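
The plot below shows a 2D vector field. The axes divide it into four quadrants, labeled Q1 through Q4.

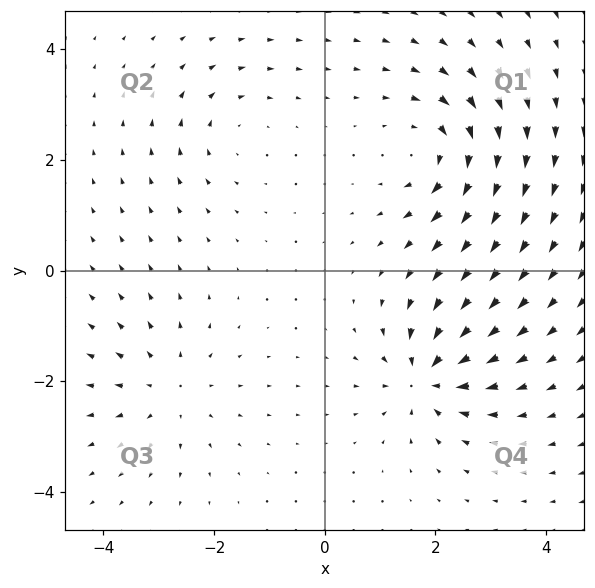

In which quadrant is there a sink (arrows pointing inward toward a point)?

The sink sits at approximately (1.9, -1.9), which lies in quadrant Q4. The divergence there is about -7, negative as expected for a sink.

Q4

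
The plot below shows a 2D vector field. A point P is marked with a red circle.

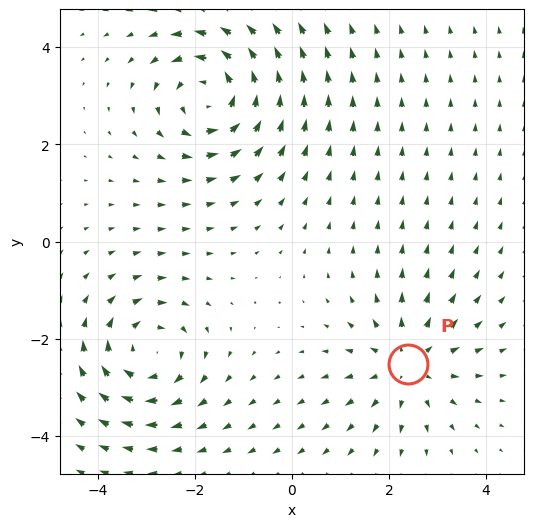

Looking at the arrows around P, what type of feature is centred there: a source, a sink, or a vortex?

source

At P (2.4, -2.5) the arrows spread outward. Divergence about +3, curl ≈0 — positive divergence with near-zero curl is a source.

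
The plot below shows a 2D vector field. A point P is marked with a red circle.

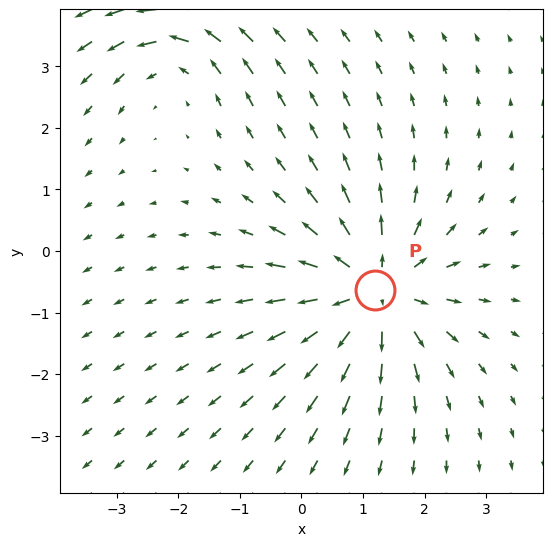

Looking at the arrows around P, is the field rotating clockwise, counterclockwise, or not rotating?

Near P at (1.2, -0.6) the arrows show no circulation. The curl there is ≈0.

not rotating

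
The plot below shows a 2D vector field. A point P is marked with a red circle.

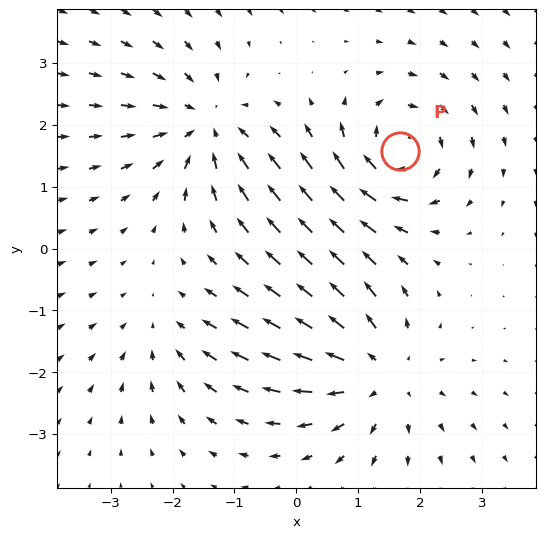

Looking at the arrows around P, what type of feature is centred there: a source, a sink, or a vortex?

At P (1.7, 1.6) the arrows circulate clockwise. Divergence ≈0, curl about -6 — near-zero divergence with nonzero curl is a vortex.

vortex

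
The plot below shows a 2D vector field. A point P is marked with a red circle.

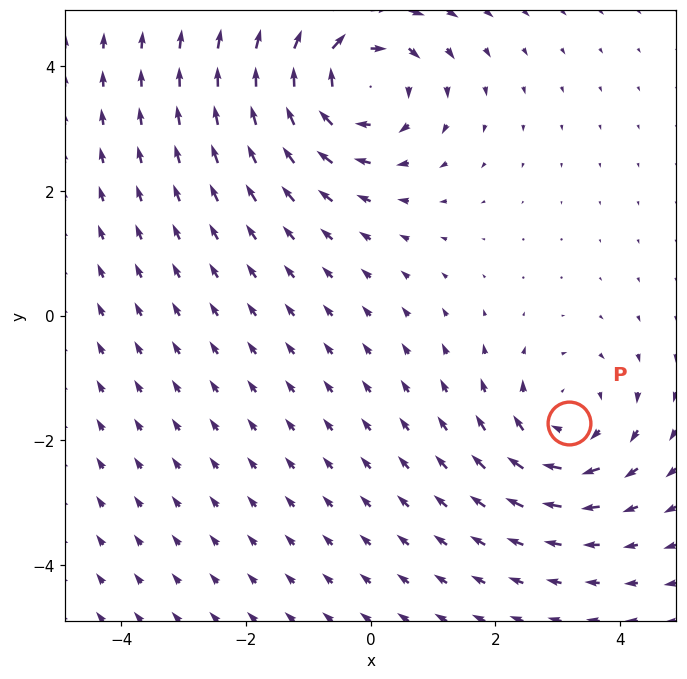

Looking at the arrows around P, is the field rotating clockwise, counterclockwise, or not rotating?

clockwise

Near P at (3.2, -1.7) the arrows circulate clockwise. The curl (z-component) there is about -3; negative curl means clockwise rotation.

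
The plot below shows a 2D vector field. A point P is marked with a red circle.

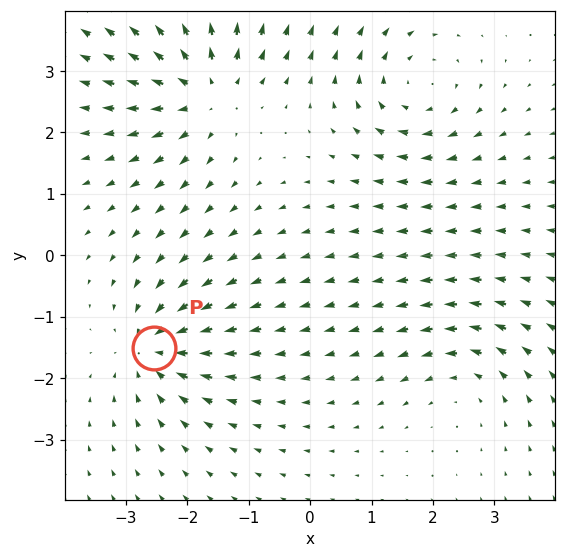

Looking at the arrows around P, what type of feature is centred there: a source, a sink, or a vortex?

sink

At P (-2.5, -1.5) the arrows converge inward. Divergence about -5, curl ≈0 — negative divergence with near-zero curl is a sink.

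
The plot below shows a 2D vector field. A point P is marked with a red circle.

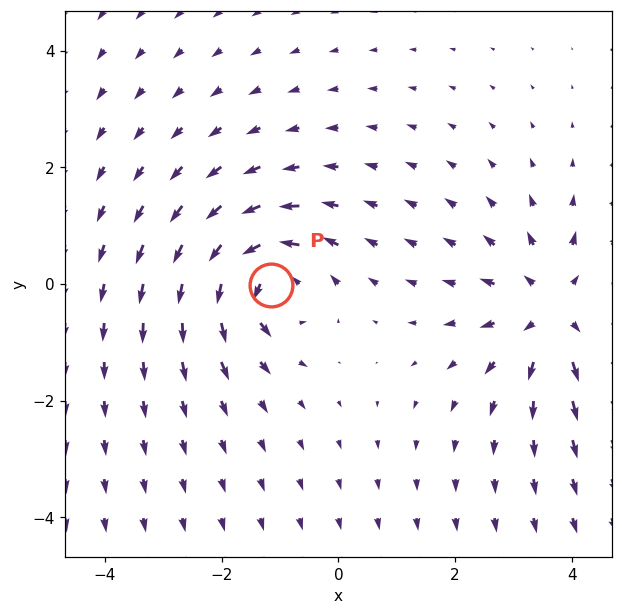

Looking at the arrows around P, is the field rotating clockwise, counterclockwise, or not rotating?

counterclockwise

Near P at (-1.2, -0.0) the arrows circulate counterclockwise. The curl (z-component) there is about +3; positive curl means counterclockwise rotation.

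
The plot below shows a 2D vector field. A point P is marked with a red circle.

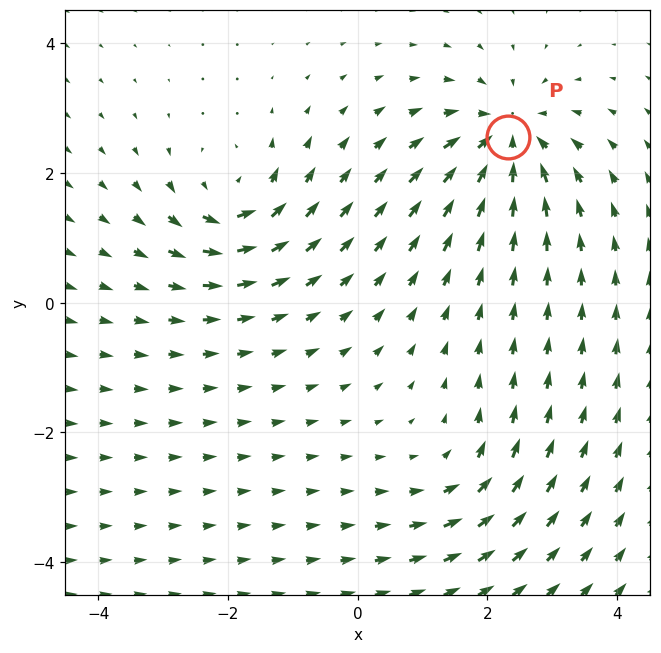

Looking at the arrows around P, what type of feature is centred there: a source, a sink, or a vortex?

At P (2.3, 2.6) the arrows converge inward. Divergence about -6, curl ≈0 — negative divergence with near-zero curl is a sink.

sink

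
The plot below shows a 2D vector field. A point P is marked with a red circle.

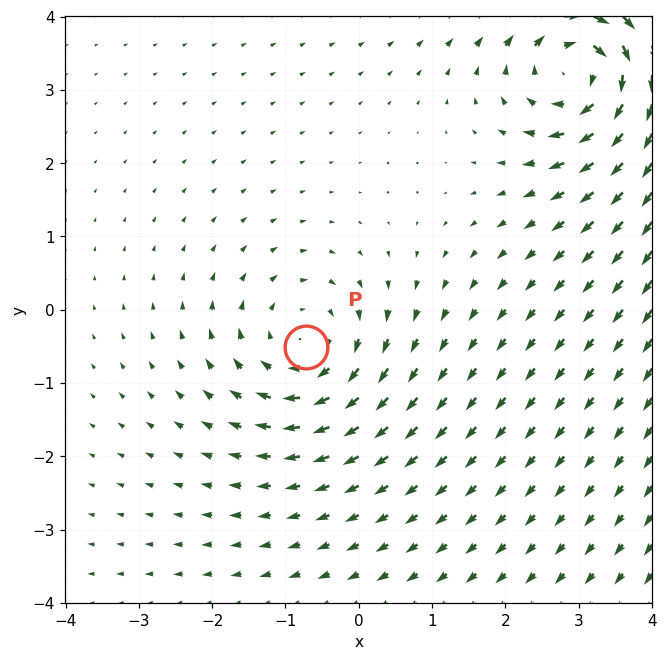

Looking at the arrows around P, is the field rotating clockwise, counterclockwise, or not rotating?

Near P at (-0.7, -0.5) the arrows circulate clockwise. The curl (z-component) there is about -3; negative curl means clockwise rotation.

clockwise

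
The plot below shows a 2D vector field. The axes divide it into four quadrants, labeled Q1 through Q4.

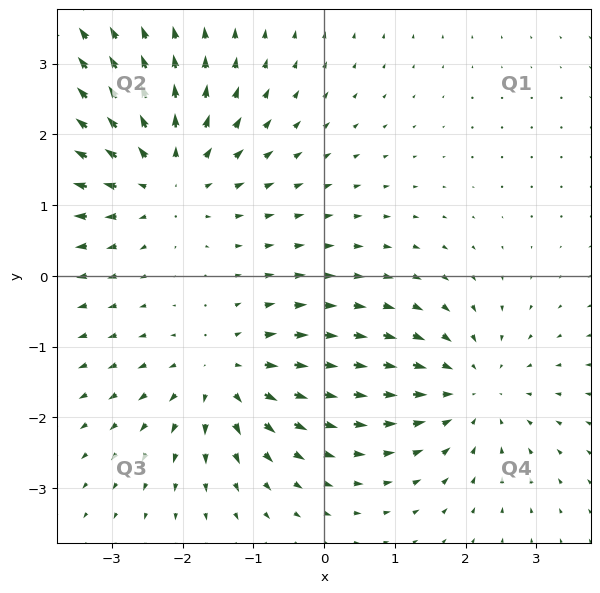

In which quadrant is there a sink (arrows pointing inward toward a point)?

The sink sits at approximately (2.1, -1.6), which lies in quadrant Q4. The divergence there is about -4, negative as expected for a sink.

Q4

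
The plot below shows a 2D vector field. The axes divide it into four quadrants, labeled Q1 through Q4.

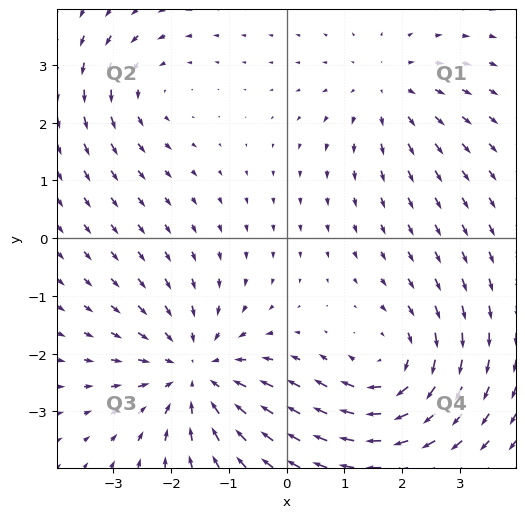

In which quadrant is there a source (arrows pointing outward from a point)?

The source sits at approximately (1.7, 2.6), which lies in quadrant Q1. The divergence there is about +2, positive as expected for a source.

Q1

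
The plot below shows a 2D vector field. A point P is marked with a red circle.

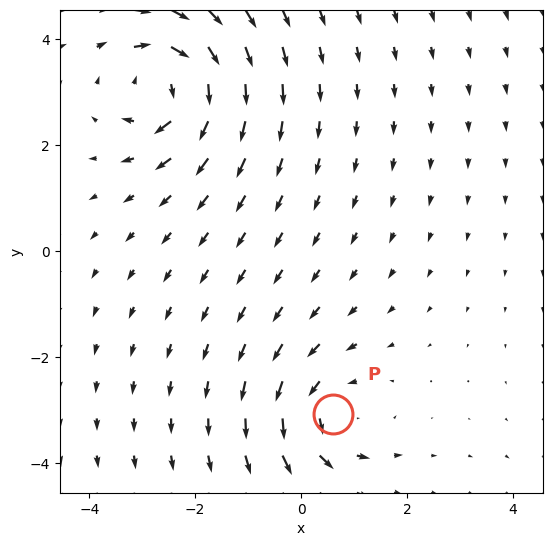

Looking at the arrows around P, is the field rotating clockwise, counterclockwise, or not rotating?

counterclockwise

Near P at (0.6, -3.1) the arrows circulate counterclockwise. The curl (z-component) there is about +3; positive curl means counterclockwise rotation.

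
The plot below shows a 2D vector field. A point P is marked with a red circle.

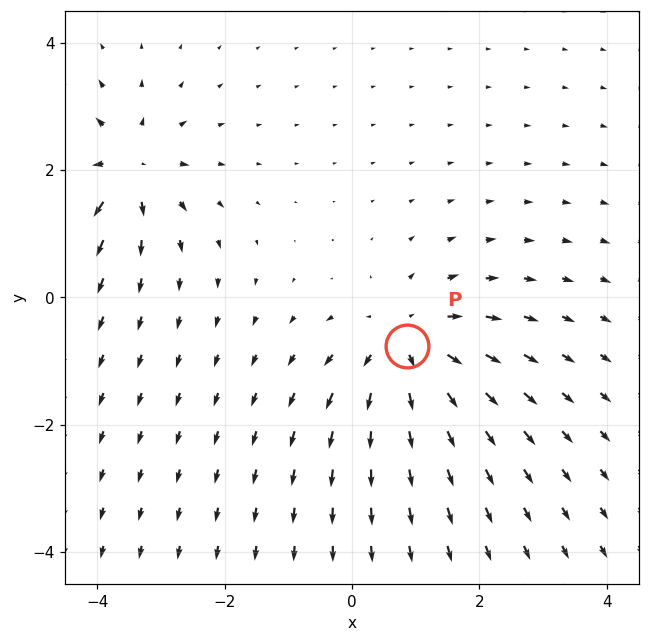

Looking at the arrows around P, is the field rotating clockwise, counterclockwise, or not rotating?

Near P at (0.9, -0.8) the arrows show no circulation. The curl there is ≈0.

not rotating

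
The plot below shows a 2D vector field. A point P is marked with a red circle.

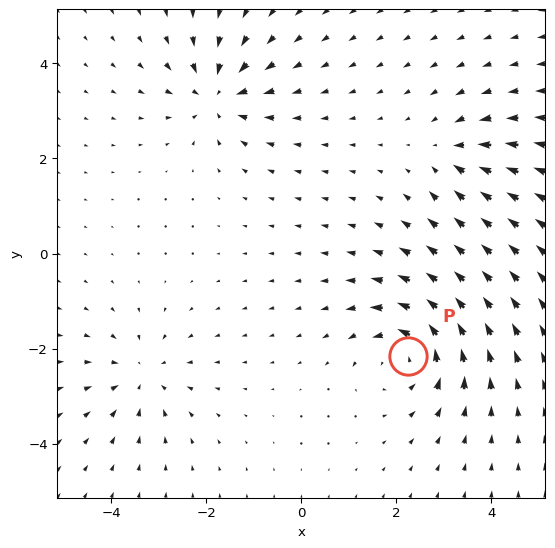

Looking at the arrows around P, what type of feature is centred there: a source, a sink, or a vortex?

vortex

At P (2.3, -2.1) the arrows circulate counterclockwise. Divergence ≈0, curl about +6 — near-zero divergence with nonzero curl is a vortex.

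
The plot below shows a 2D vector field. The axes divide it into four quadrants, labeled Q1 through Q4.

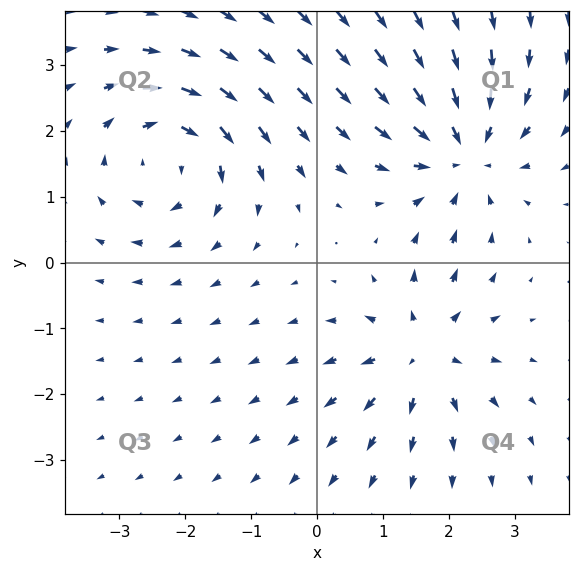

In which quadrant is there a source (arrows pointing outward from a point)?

The source sits at approximately (1.6, -1.4), which lies in quadrant Q4. The divergence there is about +5, positive as expected for a source.

Q4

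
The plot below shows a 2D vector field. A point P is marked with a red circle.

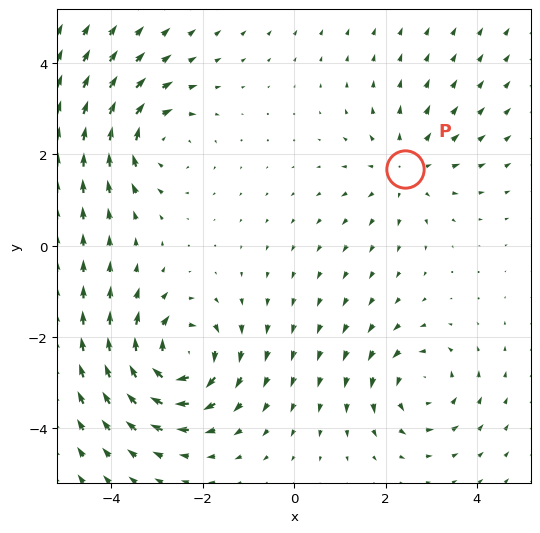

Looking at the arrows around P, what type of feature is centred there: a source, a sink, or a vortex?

source

At P (2.4, 1.7) the arrows spread outward. Divergence about +2, curl ≈0 — positive divergence with near-zero curl is a source.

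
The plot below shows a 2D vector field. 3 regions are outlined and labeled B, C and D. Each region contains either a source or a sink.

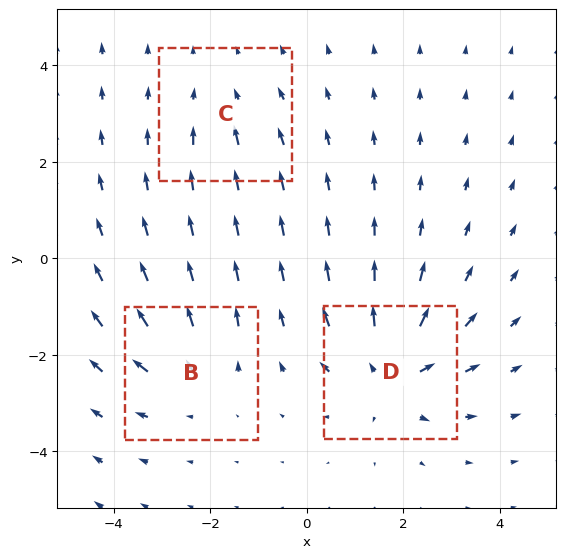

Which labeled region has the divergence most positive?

D

Divergence at each region's feature centre — B: about +3, C: about -2, D: about +5. Region D is most positive.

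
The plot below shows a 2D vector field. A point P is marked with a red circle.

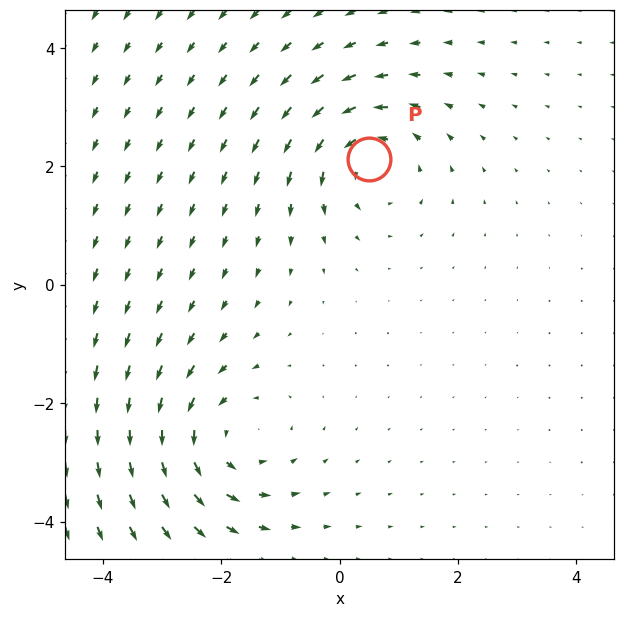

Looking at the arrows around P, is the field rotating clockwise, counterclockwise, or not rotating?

counterclockwise

Near P at (0.5, 2.1) the arrows circulate counterclockwise. The curl (z-component) there is about +5; positive curl means counterclockwise rotation.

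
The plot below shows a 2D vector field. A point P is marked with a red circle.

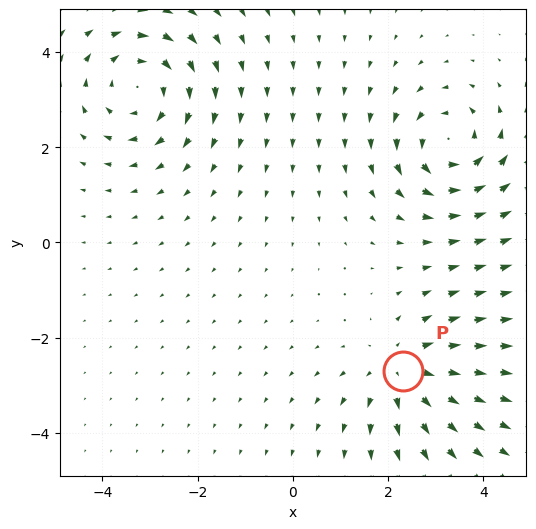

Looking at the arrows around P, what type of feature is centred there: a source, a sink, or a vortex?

source

At P (2.3, -2.7) the arrows spread outward. Divergence about +4, curl ≈0 — positive divergence with near-zero curl is a source.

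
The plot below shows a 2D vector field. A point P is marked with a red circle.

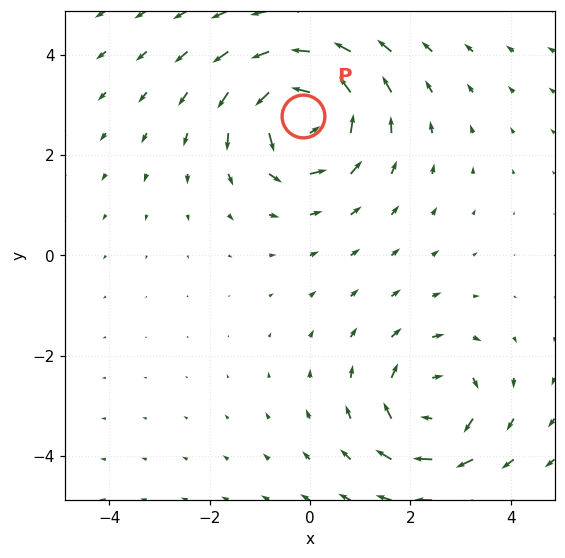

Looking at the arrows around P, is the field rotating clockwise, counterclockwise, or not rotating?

counterclockwise

Near P at (-0.1, 2.8) the arrows circulate counterclockwise. The curl (z-component) there is about +6; positive curl means counterclockwise rotation.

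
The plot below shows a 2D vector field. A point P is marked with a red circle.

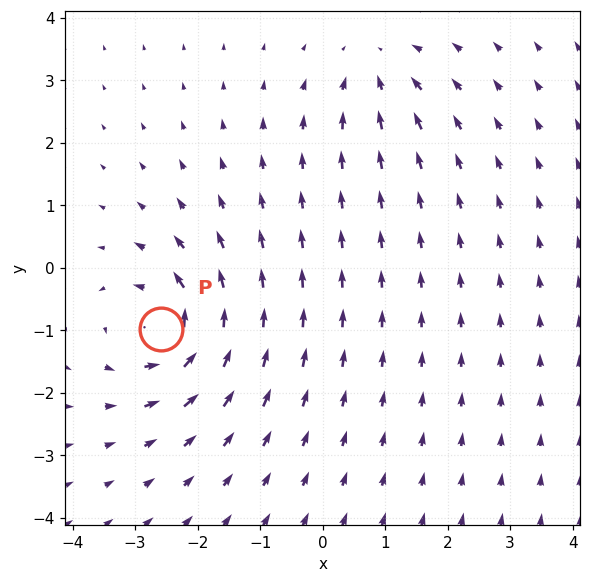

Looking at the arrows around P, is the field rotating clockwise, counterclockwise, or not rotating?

counterclockwise

Near P at (-2.6, -1.0) the arrows circulate counterclockwise. The curl (z-component) there is about +6; positive curl means counterclockwise rotation.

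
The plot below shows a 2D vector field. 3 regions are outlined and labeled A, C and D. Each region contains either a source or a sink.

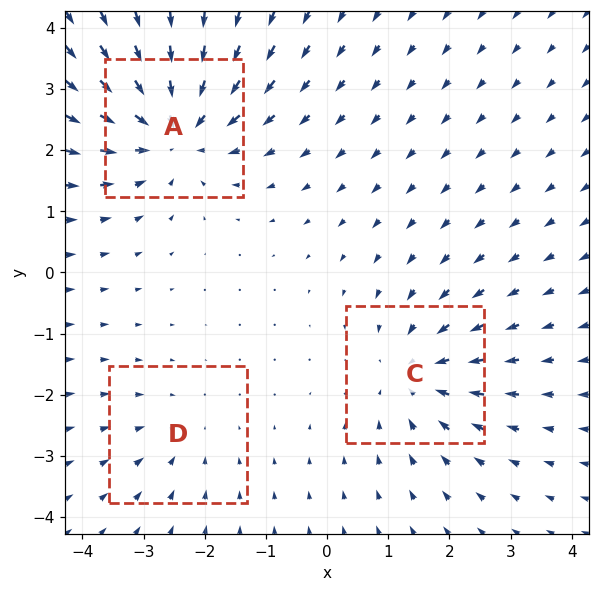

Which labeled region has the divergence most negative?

Divergence at each region's feature centre — A: about -4, C: about -3, D: about -2. Region A is most negative.

A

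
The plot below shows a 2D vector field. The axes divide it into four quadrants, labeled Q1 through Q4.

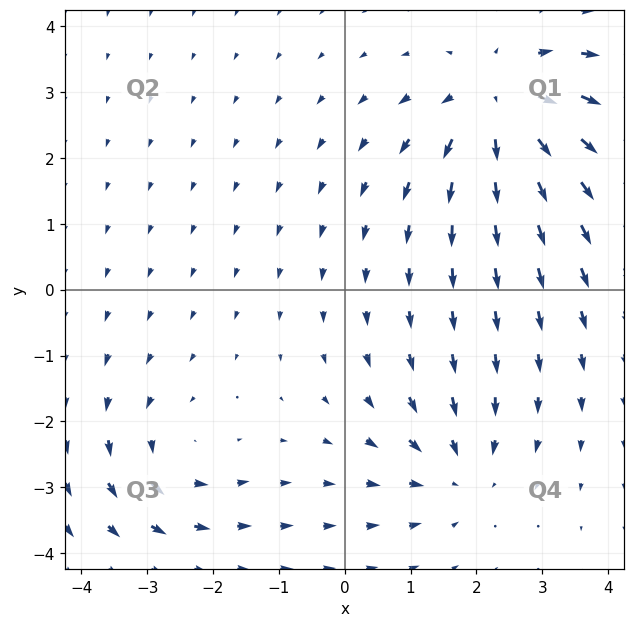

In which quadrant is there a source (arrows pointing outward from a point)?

Q1

The source sits at approximately (2.4, 2.8), which lies in quadrant Q1. The divergence there is about +4, positive as expected for a source.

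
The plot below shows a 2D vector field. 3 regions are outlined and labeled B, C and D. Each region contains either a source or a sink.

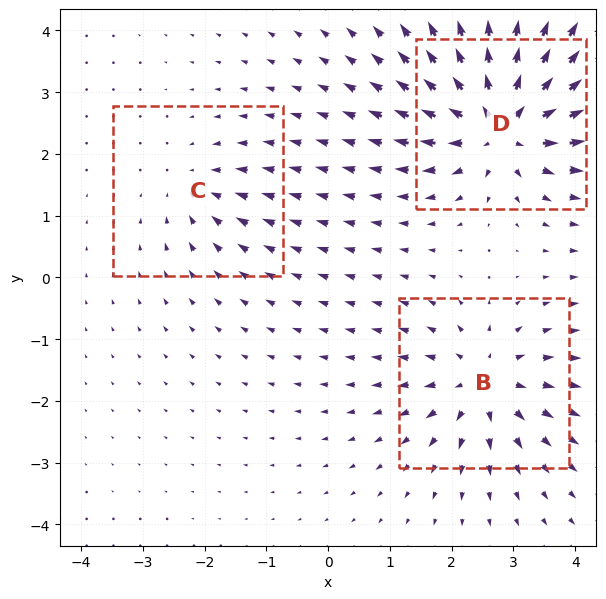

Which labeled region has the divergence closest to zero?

Divergence at each region's feature centre — B: about +4, C: about -2, D: about +6. Region C is closest to zero.

C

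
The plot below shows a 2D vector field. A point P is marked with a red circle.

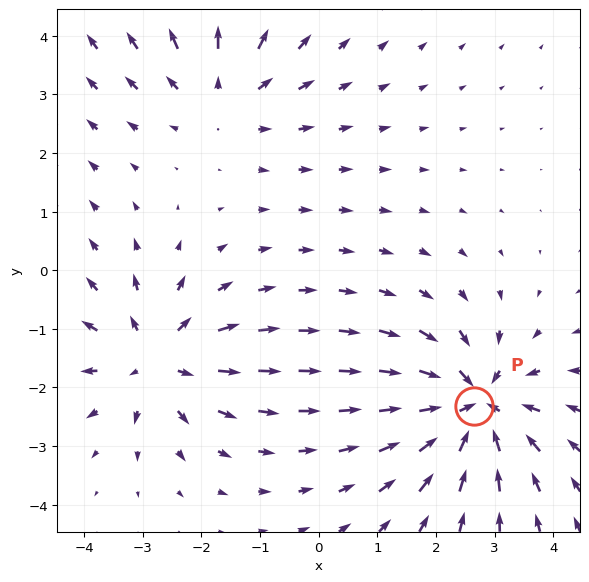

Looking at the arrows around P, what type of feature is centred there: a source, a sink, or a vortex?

At P (2.6, -2.3) the arrows converge inward. Divergence about -4, curl ≈0 — negative divergence with near-zero curl is a sink.

sink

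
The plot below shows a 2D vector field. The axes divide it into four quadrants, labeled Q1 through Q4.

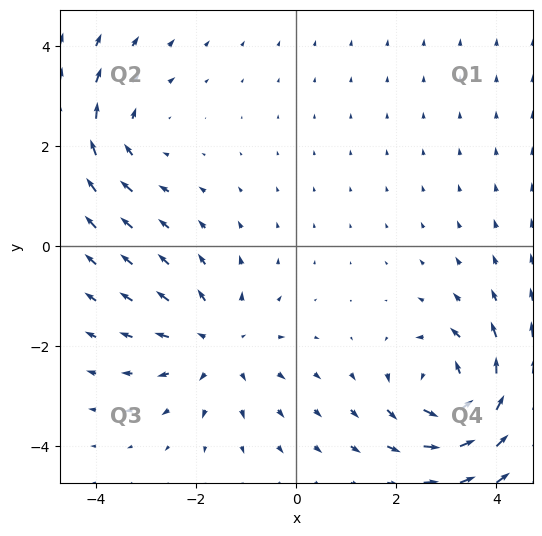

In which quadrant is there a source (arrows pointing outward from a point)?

The source sits at approximately (-1.6, -2.0), which lies in quadrant Q3. The divergence there is about +3, positive as expected for a source.

Q3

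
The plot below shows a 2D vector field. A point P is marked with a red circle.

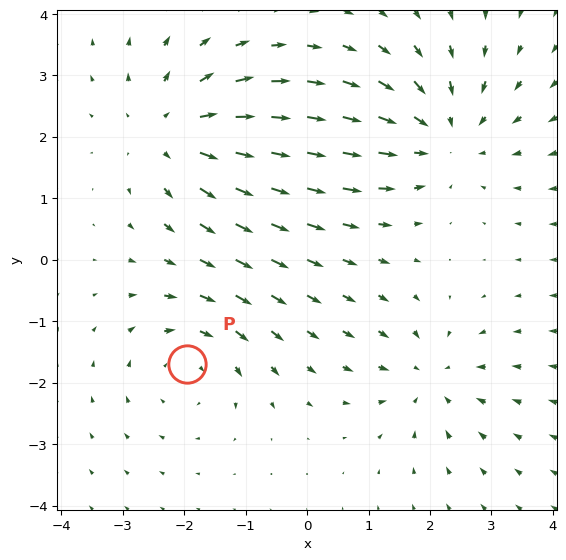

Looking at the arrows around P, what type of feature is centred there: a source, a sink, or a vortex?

vortex

At P (-1.9, -1.7) the arrows circulate clockwise. Divergence ≈0, curl about -3 — near-zero divergence with nonzero curl is a vortex.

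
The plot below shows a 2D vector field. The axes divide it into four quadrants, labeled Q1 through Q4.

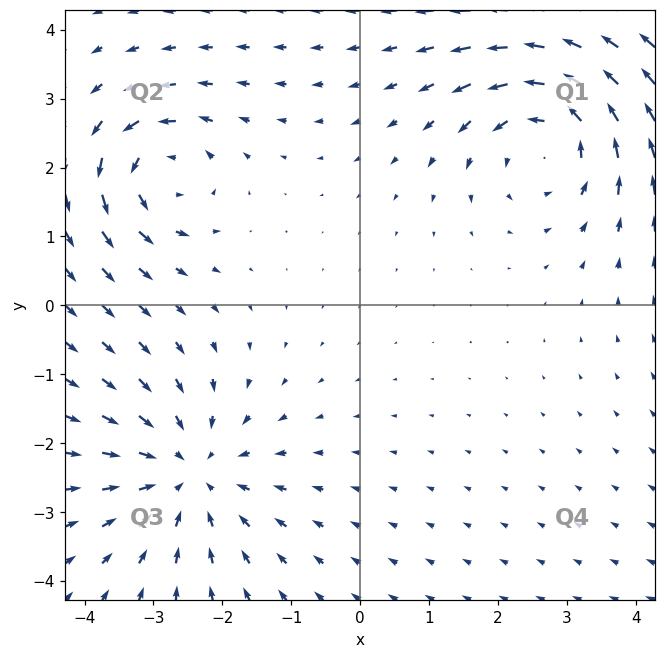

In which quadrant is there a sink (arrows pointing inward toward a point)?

The sink sits at approximately (-2.5, -2.4), which lies in quadrant Q3. The divergence there is about -3, negative as expected for a sink.

Q3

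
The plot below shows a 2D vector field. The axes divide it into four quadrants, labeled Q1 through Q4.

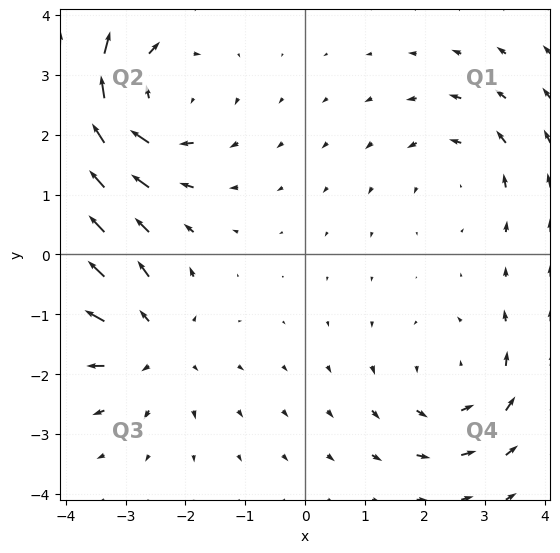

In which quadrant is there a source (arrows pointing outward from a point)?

The source sits at approximately (-2.6, -1.5), which lies in quadrant Q3. The divergence there is about +4, positive as expected for a source.

Q3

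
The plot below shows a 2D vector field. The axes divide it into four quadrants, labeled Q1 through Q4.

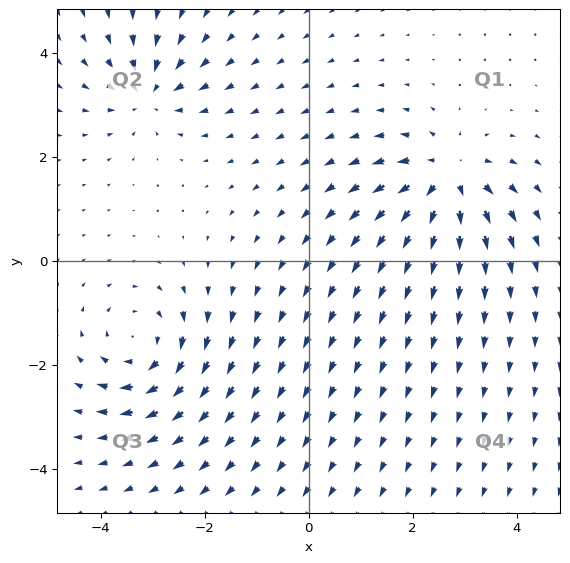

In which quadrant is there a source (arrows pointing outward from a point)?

Q1

The source sits at approximately (2.7, 1.6), which lies in quadrant Q1. The divergence there is about +6, positive as expected for a source.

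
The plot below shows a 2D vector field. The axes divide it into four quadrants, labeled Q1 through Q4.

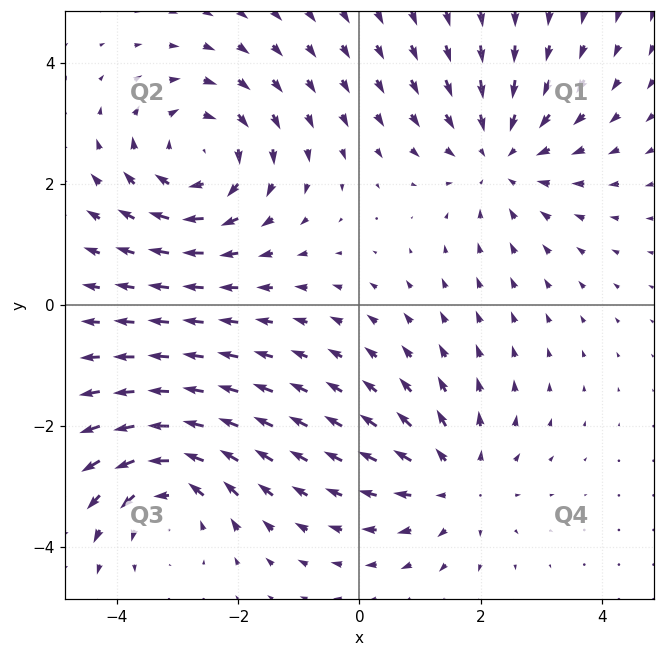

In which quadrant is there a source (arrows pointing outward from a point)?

The source sits at approximately (1.6, -2.9), which lies in quadrant Q4. The divergence there is about +4, positive as expected for a source.

Q4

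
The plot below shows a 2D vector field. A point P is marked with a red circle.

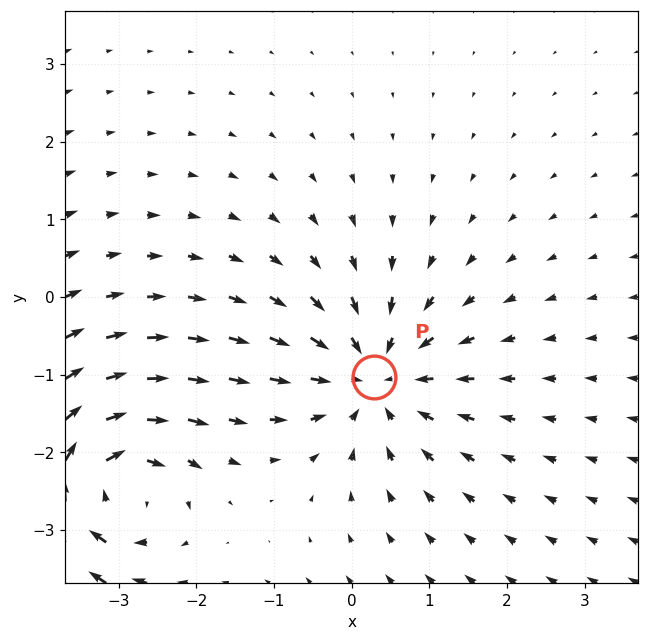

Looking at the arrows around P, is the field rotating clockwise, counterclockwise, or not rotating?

Near P at (0.3, -1.0) the arrows show no circulation. The curl there is ≈0.

not rotating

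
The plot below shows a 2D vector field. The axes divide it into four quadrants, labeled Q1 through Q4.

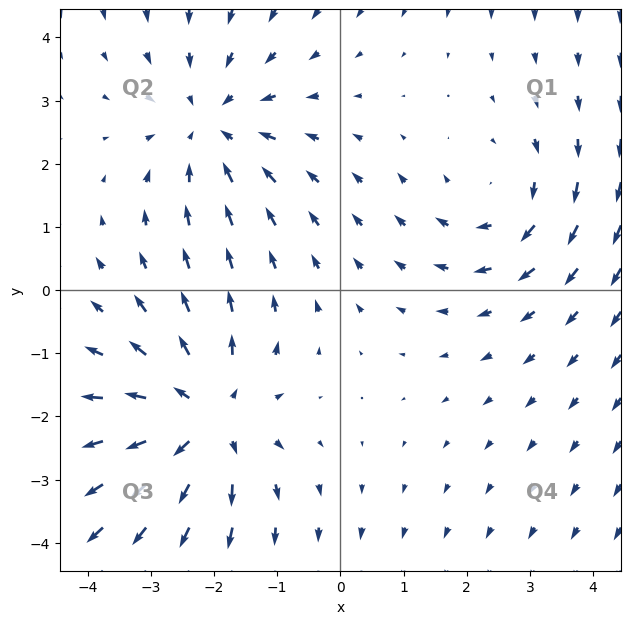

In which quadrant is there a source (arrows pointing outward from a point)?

Q3

The source sits at approximately (-2.2, -2.0), which lies in quadrant Q3. The divergence there is about +4, positive as expected for a source.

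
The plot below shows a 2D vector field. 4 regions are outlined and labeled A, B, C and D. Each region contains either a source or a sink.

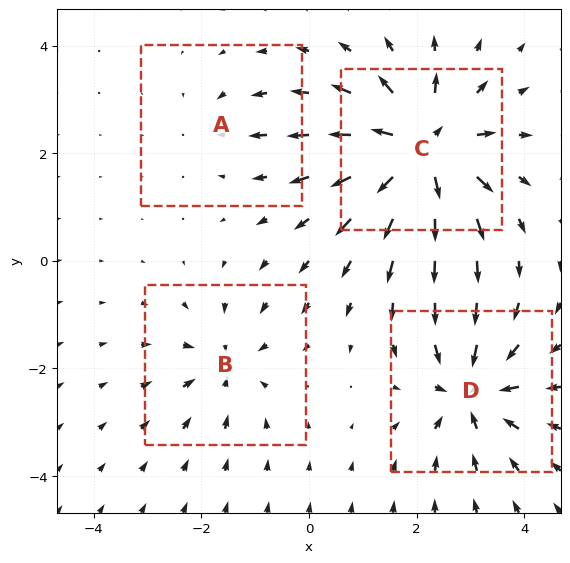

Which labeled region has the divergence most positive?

C

Divergence at each region's feature centre — A: about -3, B: about -4, C: about +9, D: about -6. Region C is most positive.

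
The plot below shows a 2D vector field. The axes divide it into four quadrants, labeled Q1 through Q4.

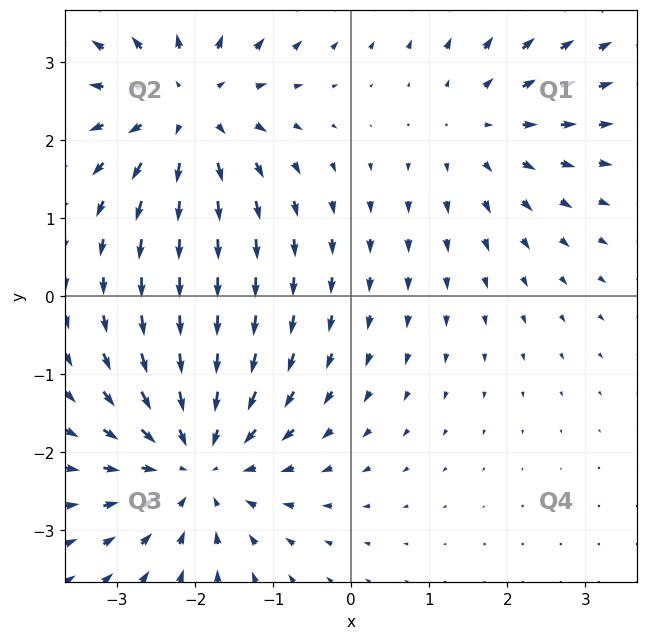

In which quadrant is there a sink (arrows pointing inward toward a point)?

Q3

The sink sits at approximately (-2.0, -2.1), which lies in quadrant Q3. The divergence there is about -4, negative as expected for a sink.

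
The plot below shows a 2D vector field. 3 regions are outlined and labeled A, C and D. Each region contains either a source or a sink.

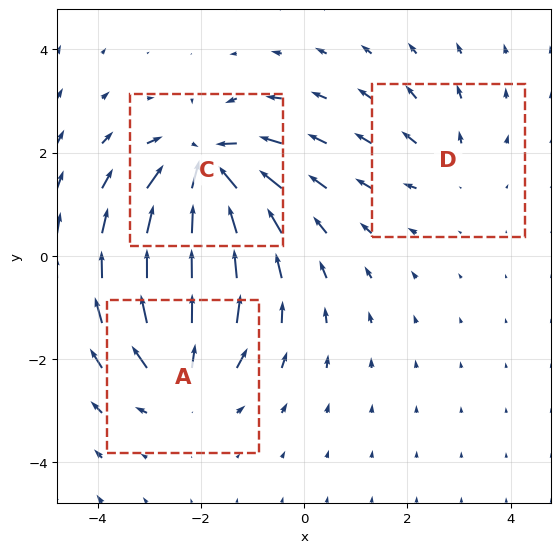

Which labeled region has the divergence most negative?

Divergence at each region's feature centre — A: about +4, C: about -6, D: about +2. Region C is most negative.

C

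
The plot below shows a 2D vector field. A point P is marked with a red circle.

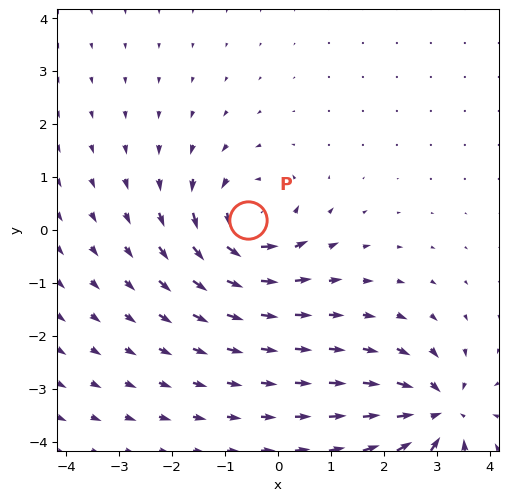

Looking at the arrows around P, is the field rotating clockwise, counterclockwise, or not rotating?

Near P at (-0.6, 0.2) the arrows circulate counterclockwise. The curl (z-component) there is about +5; positive curl means counterclockwise rotation.

counterclockwise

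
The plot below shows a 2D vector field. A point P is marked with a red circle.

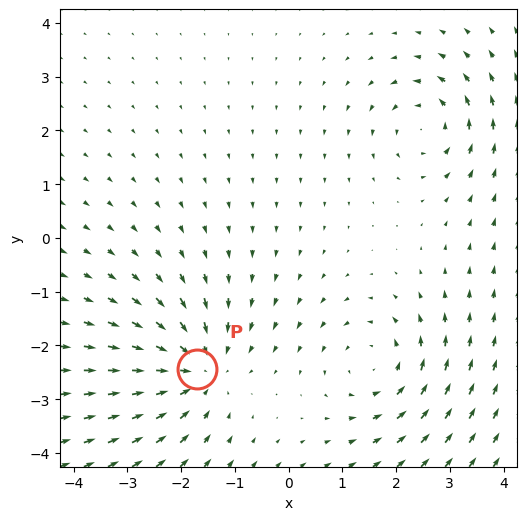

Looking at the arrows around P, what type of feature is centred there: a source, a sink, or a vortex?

At P (-1.7, -2.4) the arrows converge inward. Divergence about -4, curl ≈0 — negative divergence with near-zero curl is a sink.

sink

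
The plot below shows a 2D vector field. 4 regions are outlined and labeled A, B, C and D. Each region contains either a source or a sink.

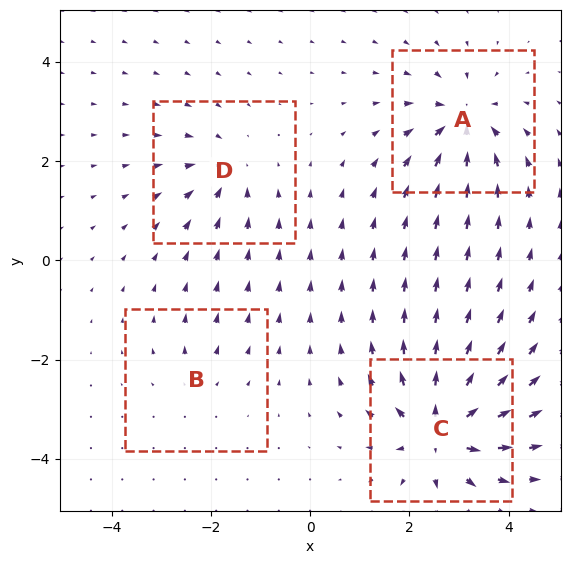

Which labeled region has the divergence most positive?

C

Divergence at each region's feature centre — A: about -6, B: about +2, C: about +8, D: about -4. Region C is most positive.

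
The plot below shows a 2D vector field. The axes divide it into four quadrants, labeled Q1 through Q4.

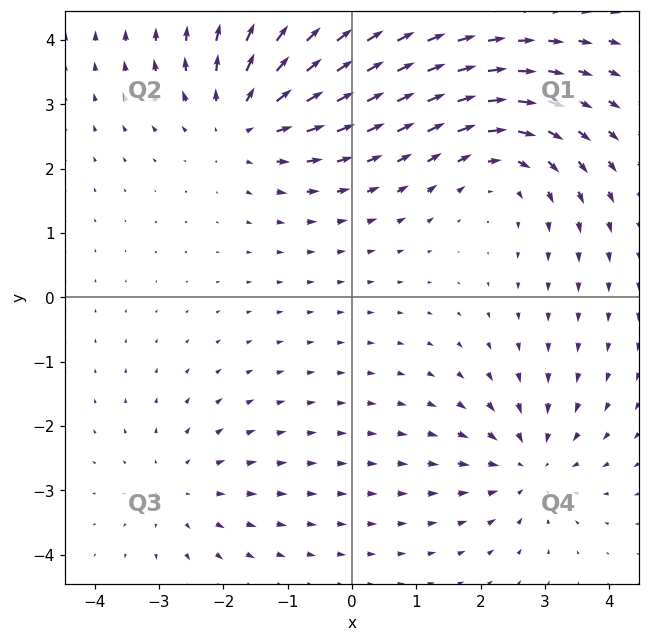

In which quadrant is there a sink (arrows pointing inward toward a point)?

The sink sits at approximately (2.7, -2.6), which lies in quadrant Q4. The divergence there is about -4, negative as expected for a sink.

Q4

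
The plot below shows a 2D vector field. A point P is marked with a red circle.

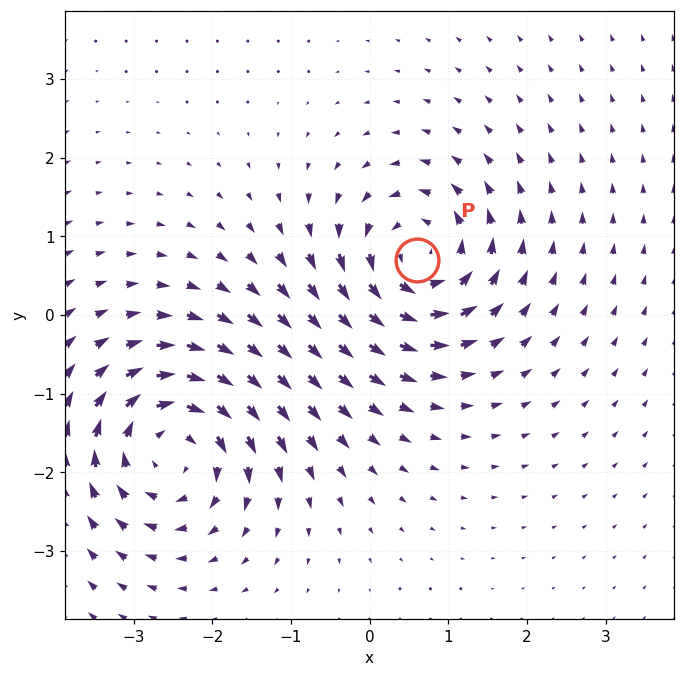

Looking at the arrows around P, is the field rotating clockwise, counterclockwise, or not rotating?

Near P at (0.6, 0.7) the arrows circulate counterclockwise. The curl (z-component) there is about +6; positive curl means counterclockwise rotation.

counterclockwise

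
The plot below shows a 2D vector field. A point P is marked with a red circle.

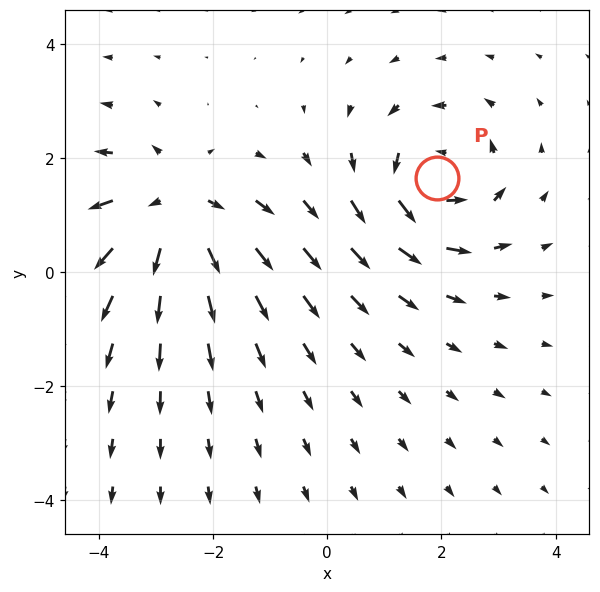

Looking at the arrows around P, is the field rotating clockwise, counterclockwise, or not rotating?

Near P at (1.9, 1.6) the arrows circulate counterclockwise. The curl (z-component) there is about +5; positive curl means counterclockwise rotation.

counterclockwise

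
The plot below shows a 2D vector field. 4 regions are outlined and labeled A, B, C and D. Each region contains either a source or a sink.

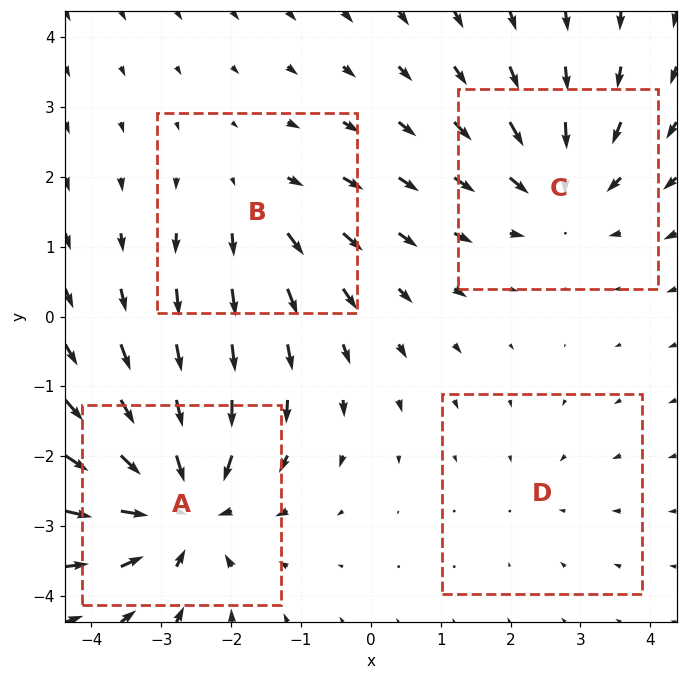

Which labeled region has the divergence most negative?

A

Divergence at each region's feature centre — A: about -6, B: about +3, C: about -4, D: about -2. Region A is most negative.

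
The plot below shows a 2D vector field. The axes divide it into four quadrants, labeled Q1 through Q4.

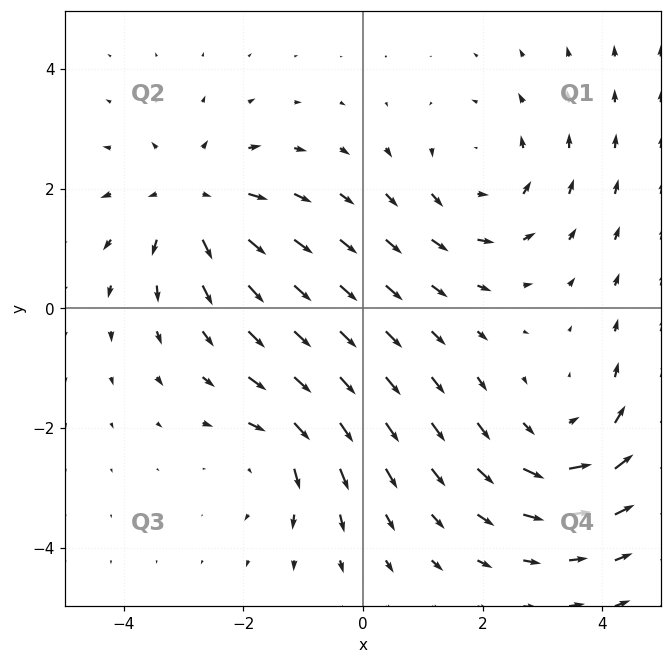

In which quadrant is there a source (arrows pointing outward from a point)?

The source sits at approximately (-2.8, 1.8), which lies in quadrant Q2. The divergence there is about +4, positive as expected for a source.

Q2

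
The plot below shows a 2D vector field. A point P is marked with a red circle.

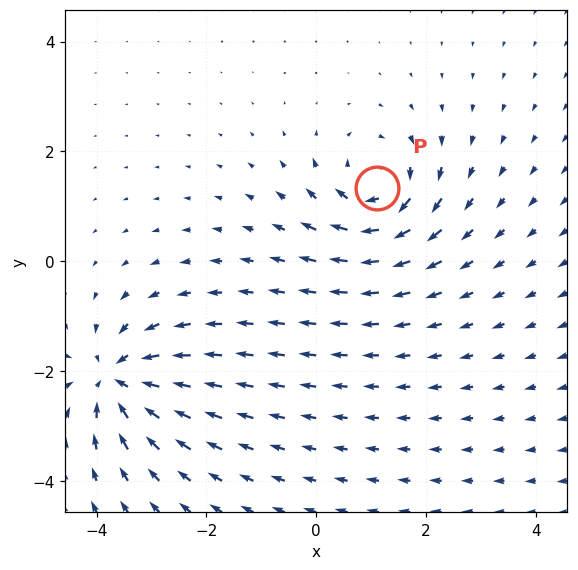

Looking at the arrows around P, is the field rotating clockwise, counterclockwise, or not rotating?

clockwise

Near P at (1.1, 1.3) the arrows circulate clockwise. The curl (z-component) there is about -4; negative curl means clockwise rotation.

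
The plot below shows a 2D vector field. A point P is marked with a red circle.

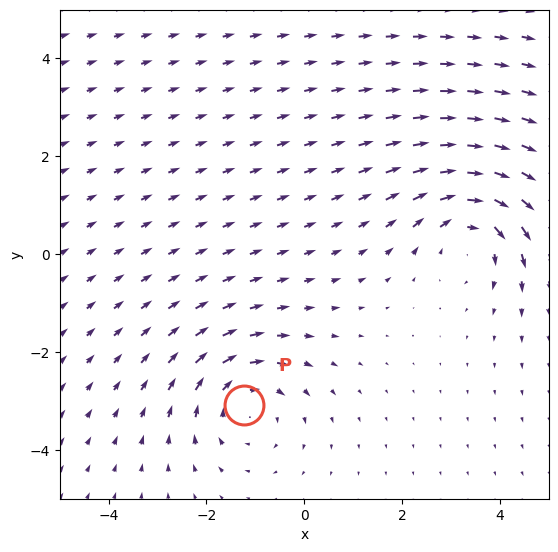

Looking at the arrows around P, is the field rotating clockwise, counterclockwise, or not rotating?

clockwise

Near P at (-1.2, -3.1) the arrows circulate clockwise. The curl (z-component) there is about -3; negative curl means clockwise rotation.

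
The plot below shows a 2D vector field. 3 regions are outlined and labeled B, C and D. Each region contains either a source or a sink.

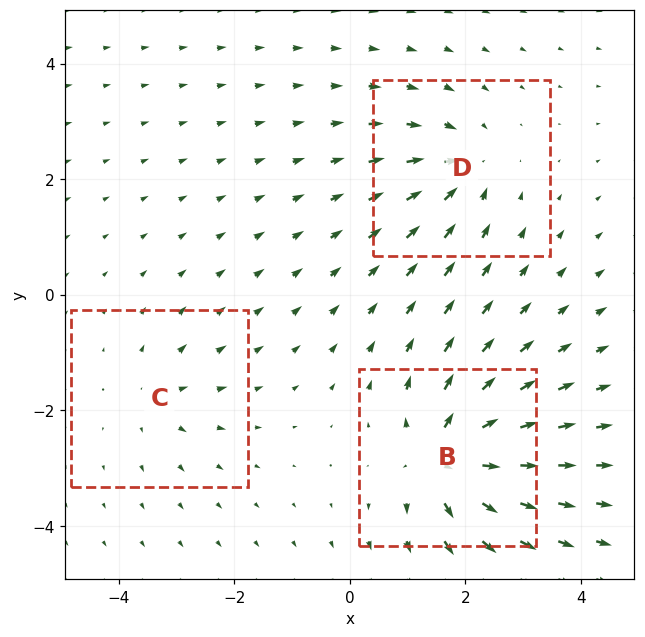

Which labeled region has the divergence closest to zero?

Divergence at each region's feature centre — B: about +6, C: about +2, D: about -4. Region C is closest to zero.

C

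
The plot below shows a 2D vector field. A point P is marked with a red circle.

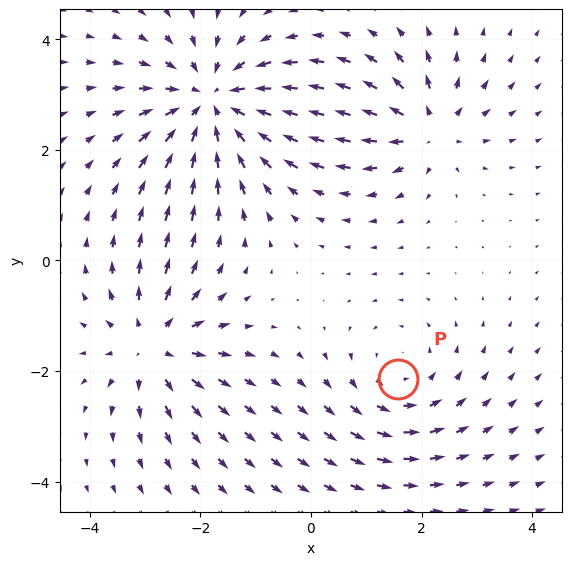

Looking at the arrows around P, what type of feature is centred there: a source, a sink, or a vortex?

At P (1.6, -2.2) the arrows circulate counterclockwise. Divergence ≈0, curl about +3 — near-zero divergence with nonzero curl is a vortex.

vortex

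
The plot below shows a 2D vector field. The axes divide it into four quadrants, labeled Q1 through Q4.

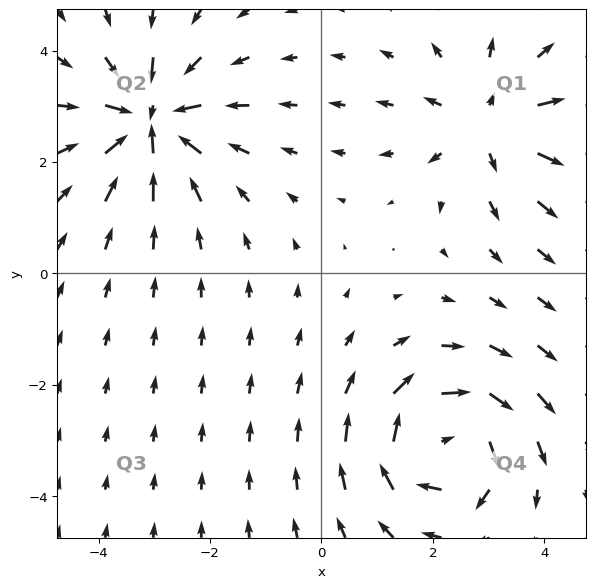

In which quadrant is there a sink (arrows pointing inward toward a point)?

Q2

The sink sits at approximately (-3.1, 2.7), which lies in quadrant Q2. The divergence there is about -6, negative as expected for a sink.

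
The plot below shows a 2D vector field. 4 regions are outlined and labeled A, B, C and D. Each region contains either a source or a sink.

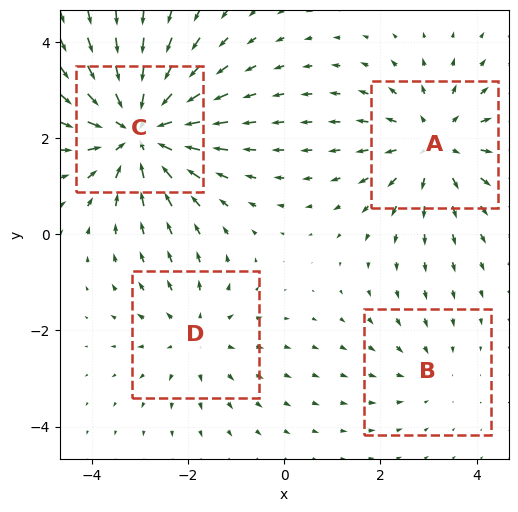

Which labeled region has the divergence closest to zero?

Divergence at each region's feature centre — A: about +4, B: about -2, C: about -6, D: about +3. Region B is closest to zero.

B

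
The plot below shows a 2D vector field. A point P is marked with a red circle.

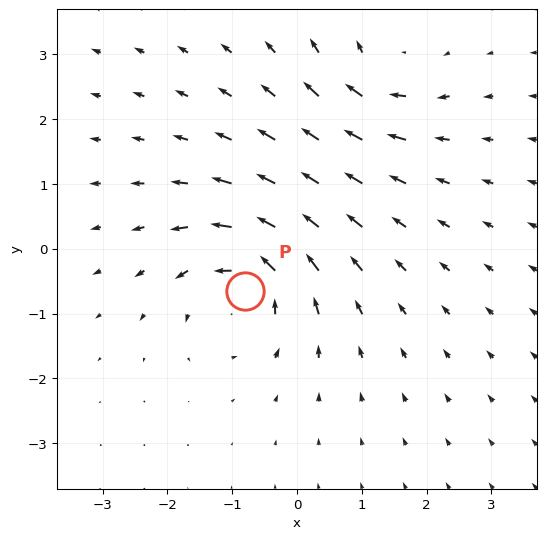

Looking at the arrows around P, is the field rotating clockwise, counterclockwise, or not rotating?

Near P at (-0.8, -0.7) the arrows circulate counterclockwise. The curl (z-component) there is about +7; positive curl means counterclockwise rotation.

counterclockwise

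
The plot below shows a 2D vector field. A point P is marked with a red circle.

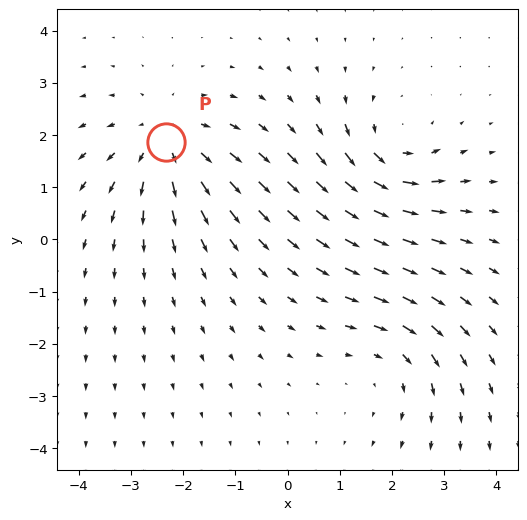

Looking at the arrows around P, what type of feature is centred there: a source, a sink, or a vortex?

source

At P (-2.3, 1.9) the arrows spread outward. Divergence about +4, curl ≈0 — positive divergence with near-zero curl is a source.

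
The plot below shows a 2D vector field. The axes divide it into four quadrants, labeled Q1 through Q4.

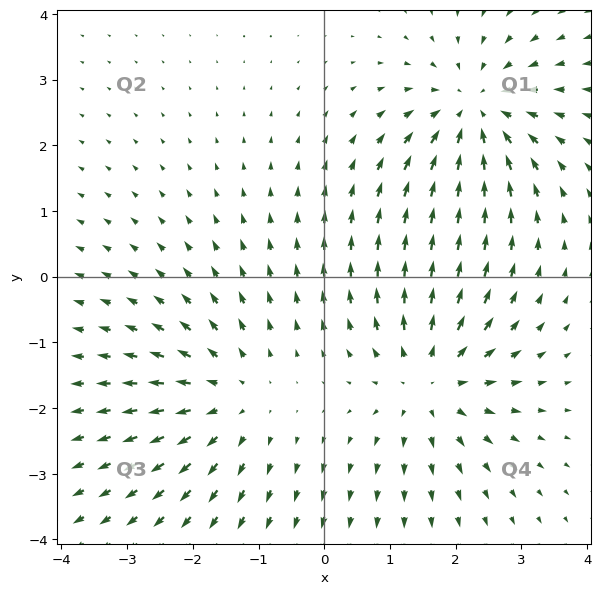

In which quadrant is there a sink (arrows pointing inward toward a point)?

The sink sits at approximately (2.3, 2.5), which lies in quadrant Q1. The divergence there is about -4, negative as expected for a sink.

Q1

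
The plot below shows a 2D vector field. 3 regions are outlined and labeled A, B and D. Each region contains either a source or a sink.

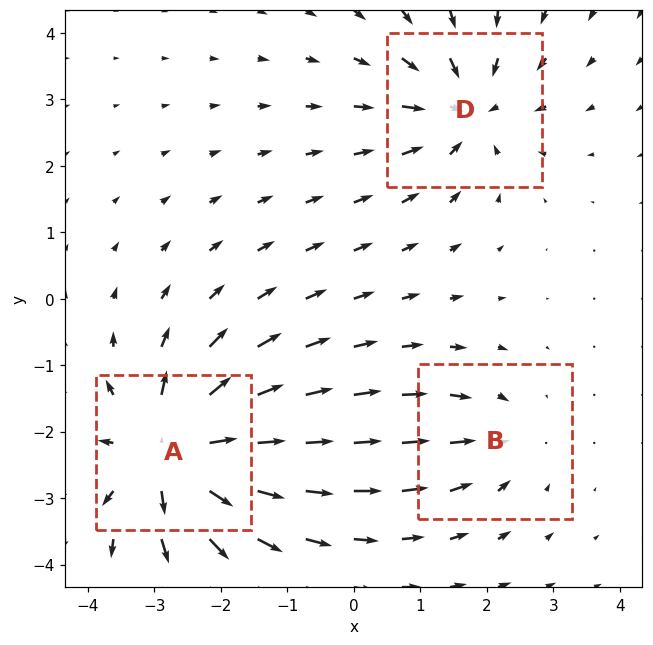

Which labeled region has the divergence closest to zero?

Divergence at each region's feature centre — A: about +5, B: about -2, D: about -4. Region B is closest to zero.

B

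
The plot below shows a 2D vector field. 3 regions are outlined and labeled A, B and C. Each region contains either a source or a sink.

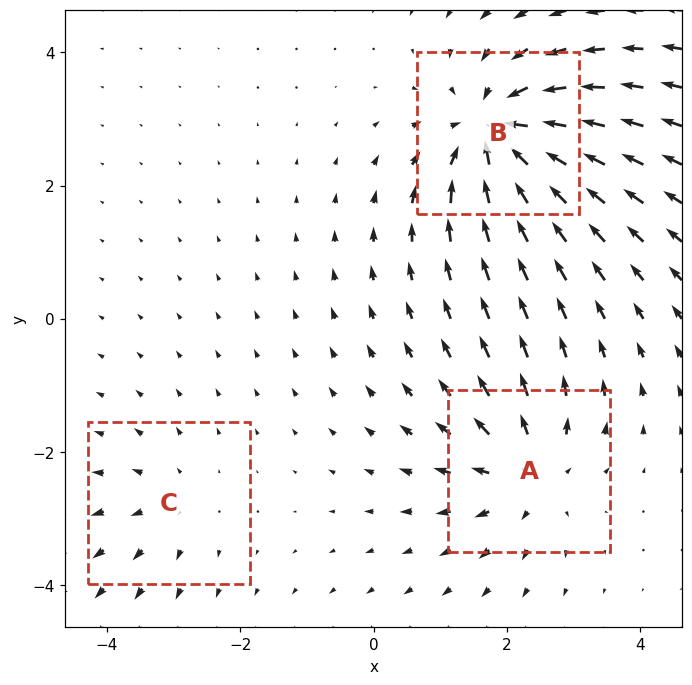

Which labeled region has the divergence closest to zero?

Divergence at each region's feature centre — A: about +4, B: about -6, C: about +2. Region C is closest to zero.

C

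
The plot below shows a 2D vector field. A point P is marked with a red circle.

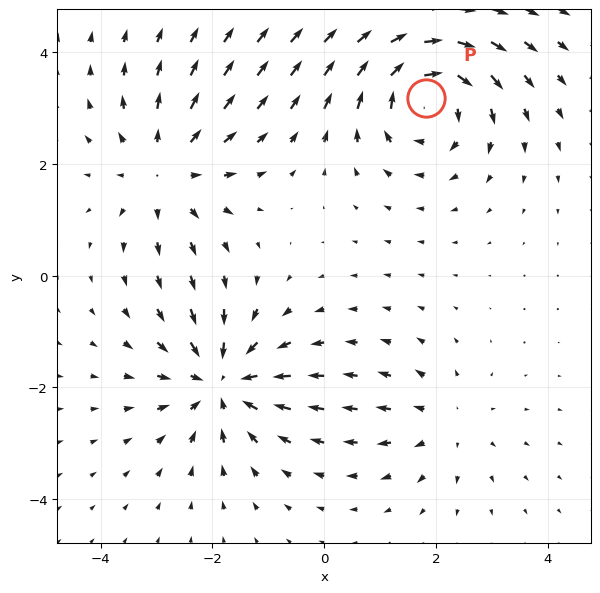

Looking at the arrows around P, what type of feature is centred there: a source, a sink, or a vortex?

vortex

At P (1.8, 3.2) the arrows circulate clockwise. Divergence ≈0, curl about -6 — near-zero divergence with nonzero curl is a vortex.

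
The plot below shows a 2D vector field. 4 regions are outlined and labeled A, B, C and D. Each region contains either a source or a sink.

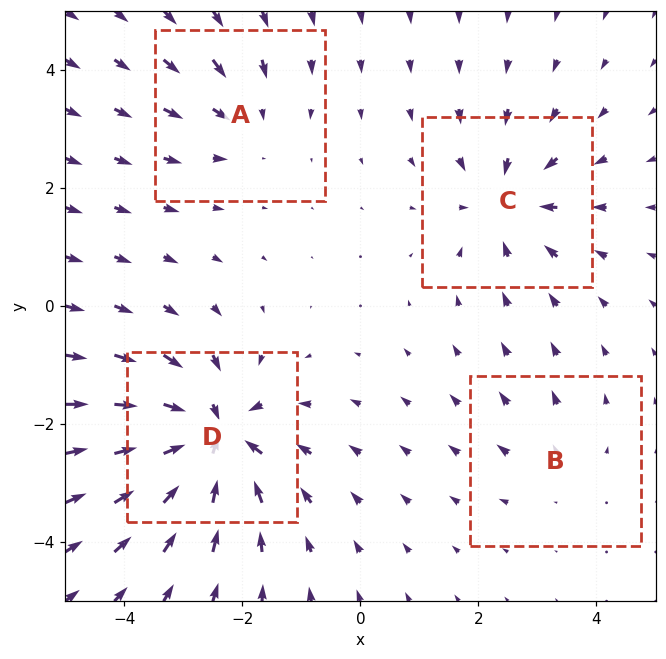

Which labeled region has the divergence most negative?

D

Divergence at each region's feature centre — A: about -3, B: about +2, C: about -5, D: about -8. Region D is most negative.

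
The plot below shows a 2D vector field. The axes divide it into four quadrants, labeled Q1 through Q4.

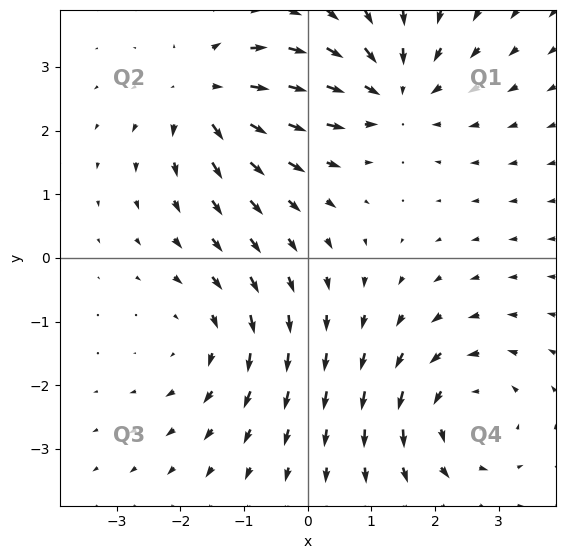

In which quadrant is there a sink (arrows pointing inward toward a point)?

The sink sits at approximately (1.3, 2.6), which lies in quadrant Q1. The divergence there is about -4, negative as expected for a sink.

Q1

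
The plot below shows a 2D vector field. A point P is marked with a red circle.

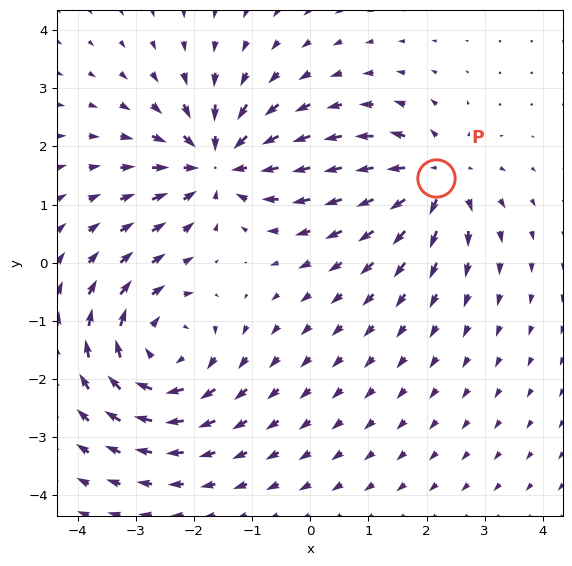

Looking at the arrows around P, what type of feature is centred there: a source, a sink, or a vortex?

At P (2.2, 1.5) the arrows spread outward. Divergence about +5, curl ≈0 — positive divergence with near-zero curl is a source.

source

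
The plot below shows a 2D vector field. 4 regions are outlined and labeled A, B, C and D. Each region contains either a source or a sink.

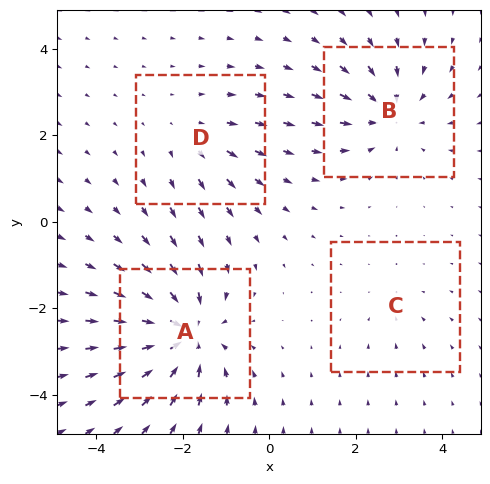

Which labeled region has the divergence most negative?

A

Divergence at each region's feature centre — A: about -7, B: about -5, C: about -2, D: about +3. Region A is most negative.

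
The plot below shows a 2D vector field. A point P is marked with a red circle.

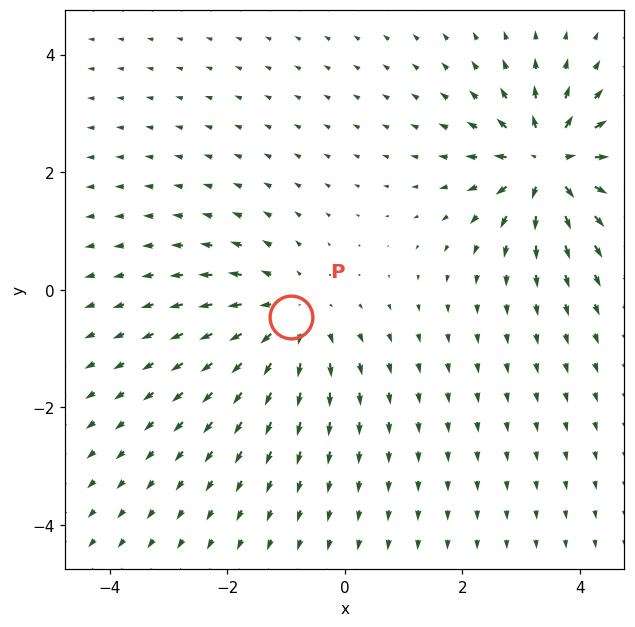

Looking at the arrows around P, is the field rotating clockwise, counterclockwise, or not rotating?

not rotating

Near P at (-0.9, -0.5) the arrows show no circulation. The curl there is ≈0.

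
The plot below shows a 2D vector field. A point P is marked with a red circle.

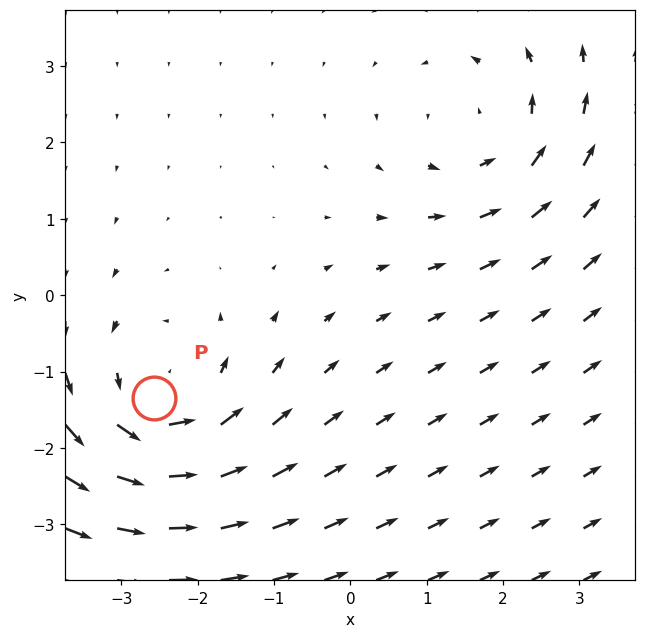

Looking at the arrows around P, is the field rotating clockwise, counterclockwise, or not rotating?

Near P at (-2.6, -1.3) the arrows circulate counterclockwise. The curl (z-component) there is about +4; positive curl means counterclockwise rotation.

counterclockwise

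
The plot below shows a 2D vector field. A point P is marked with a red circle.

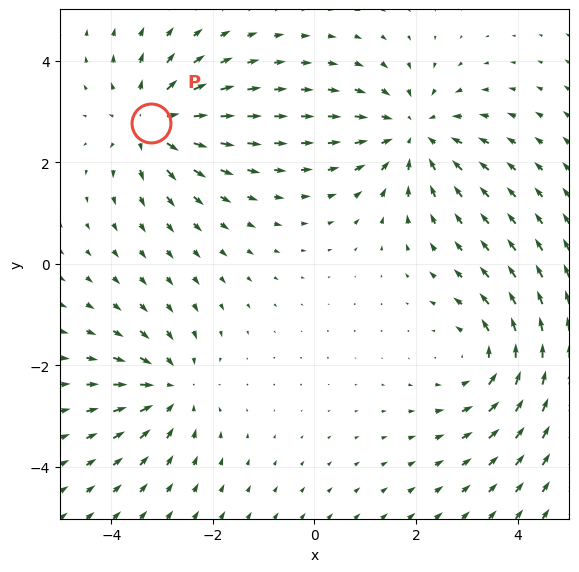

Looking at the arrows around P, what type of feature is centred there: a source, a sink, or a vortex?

At P (-3.2, 2.8) the arrows spread outward. Divergence about +5, curl ≈0 — positive divergence with near-zero curl is a source.

source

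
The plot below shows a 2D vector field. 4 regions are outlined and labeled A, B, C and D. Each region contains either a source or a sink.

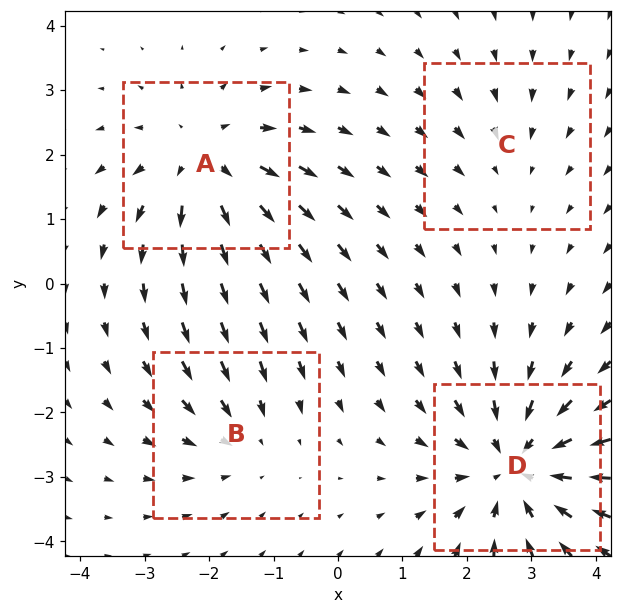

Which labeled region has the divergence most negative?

D

Divergence at each region's feature centre — A: about +5, B: about -3, C: about -2, D: about -6. Region D is most negative.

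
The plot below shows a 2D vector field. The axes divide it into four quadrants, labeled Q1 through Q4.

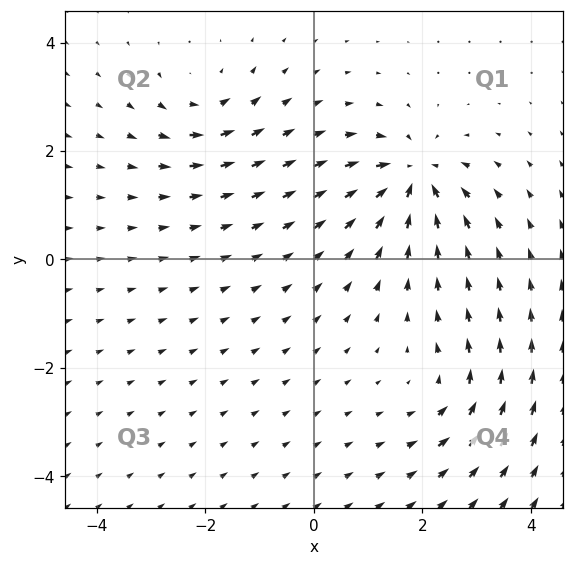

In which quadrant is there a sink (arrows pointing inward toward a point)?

Q1

The sink sits at approximately (1.8, 1.5), which lies in quadrant Q1. The divergence there is about -6, negative as expected for a sink.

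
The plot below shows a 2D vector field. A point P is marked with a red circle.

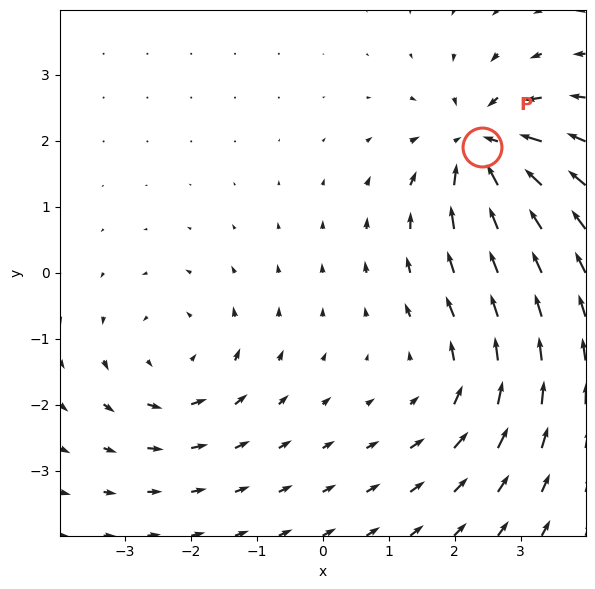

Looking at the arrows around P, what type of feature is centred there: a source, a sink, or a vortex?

At P (2.4, 1.9) the arrows converge inward. Divergence about -6, curl ≈0 — negative divergence with near-zero curl is a sink.

sink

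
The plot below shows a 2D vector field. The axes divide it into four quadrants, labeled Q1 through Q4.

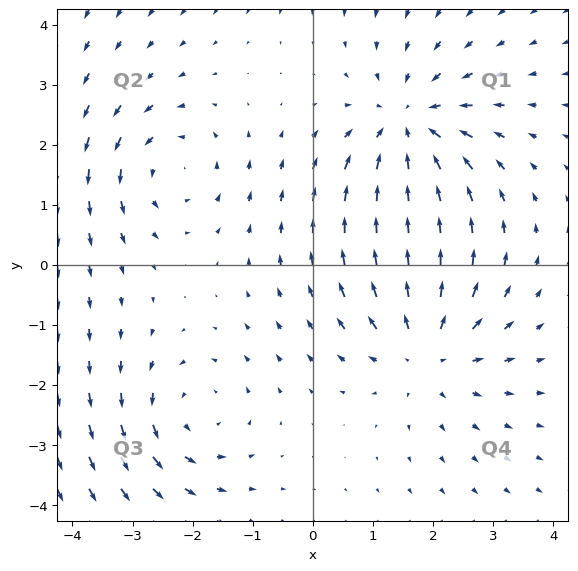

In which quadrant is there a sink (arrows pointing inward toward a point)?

Q1

The sink sits at approximately (1.6, 2.3), which lies in quadrant Q1. The divergence there is about -5, negative as expected for a sink.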